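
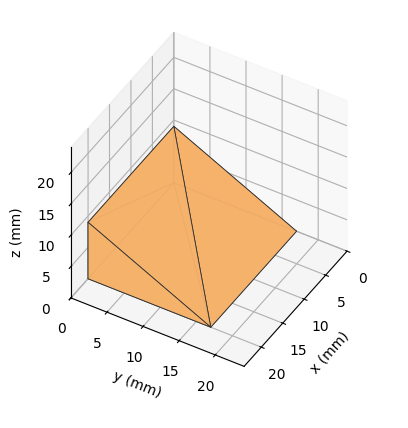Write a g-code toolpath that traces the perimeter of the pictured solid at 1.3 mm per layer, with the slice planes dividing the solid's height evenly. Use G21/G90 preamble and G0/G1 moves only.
Reading the render: the shape is a wedge (ramp): 20 × 17 mm base, rising to 9 mm along the y=0 edge and sloping linearly to z=0 at y=17 (dimensions read to the nearest mm from the axis ticks). For the g-code, the solid's height is divided into equal slices at the stated Δz and each level perimeter traced with G1 moves after a G0 lift.

; perimeter-only toolpath
G21 ; units = mm
G90 ; absolute positioning
G28 ; home
; layer 1
G0 Z1.3
G0 X0.0 Y0.0
G1 X20.0 Y0.0
G1 X20.0 Y14.6
G1 X0.0 Y14.6
G1 X0.0 Y0.0
; layer 2
G0 Z2.6
G0 X0.0 Y0.0
G1 X20.0 Y0.0
G1 X20.0 Y12.1
G1 X0.0 Y12.1
G1 X0.0 Y0.0
; layer 3
G0 Z3.9
G0 X0.0 Y0.0
G1 X20.0 Y0.0
G1 X20.0 Y9.7
G1 X0.0 Y9.7
G1 X0.0 Y0.0
; layer 4
G0 Z5.1
G0 X0.0 Y0.0
G1 X20.0 Y0.0
G1 X20.0 Y7.3
G1 X0.0 Y7.3
G1 X0.0 Y0.0
; layer 5
G0 Z6.4
G0 X0.0 Y0.0
G1 X20.0 Y0.0
G1 X20.0 Y4.9
G1 X0.0 Y4.9
G1 X0.0 Y0.0
; layer 6
G0 Z7.7
G0 X0.0 Y0.0
G1 X20.0 Y0.0
G1 X20.0 Y2.4
G1 X0.0 Y2.4
G1 X0.0 Y0.0
M2 ; end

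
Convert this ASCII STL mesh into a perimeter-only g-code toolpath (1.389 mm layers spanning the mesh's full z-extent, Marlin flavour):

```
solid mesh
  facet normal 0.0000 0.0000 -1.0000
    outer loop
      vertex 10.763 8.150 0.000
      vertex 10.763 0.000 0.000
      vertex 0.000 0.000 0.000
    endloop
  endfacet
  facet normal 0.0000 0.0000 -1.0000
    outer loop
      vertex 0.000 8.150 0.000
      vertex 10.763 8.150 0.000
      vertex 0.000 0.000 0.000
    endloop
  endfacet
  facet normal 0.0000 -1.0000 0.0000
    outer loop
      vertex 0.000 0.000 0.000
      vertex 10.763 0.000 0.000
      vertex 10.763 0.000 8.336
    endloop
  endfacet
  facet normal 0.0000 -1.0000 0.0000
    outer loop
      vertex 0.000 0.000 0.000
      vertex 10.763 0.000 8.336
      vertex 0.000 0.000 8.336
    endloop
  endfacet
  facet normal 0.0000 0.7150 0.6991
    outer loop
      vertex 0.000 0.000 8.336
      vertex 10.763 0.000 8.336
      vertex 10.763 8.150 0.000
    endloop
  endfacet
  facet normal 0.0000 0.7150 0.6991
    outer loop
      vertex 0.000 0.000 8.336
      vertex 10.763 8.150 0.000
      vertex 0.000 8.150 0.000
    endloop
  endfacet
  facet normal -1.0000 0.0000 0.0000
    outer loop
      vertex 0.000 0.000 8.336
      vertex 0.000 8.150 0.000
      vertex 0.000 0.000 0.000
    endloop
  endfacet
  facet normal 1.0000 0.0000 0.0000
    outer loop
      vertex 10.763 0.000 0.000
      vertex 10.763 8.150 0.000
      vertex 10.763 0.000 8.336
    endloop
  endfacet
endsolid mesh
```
; perimeter-only toolpath
G21 ; units = mm
G90 ; absolute positioning
G28 ; home
; layer 1
G0 Z1.389
G0 X0.000 Y0.000
G1 X10.763 Y0.000
G1 X10.763 Y6.792
G1 X0.000 Y6.792
G1 X0.000 Y0.000
; layer 2
G0 Z2.779
G0 X0.000 Y0.000
G1 X10.763 Y0.000
G1 X10.763 Y5.433
G1 X0.000 Y5.433
G1 X0.000 Y0.000
; layer 3
G0 Z4.168
G0 X0.000 Y0.000
G1 X10.763 Y0.000
G1 X10.763 Y4.075
G1 X0.000 Y4.075
G1 X0.000 Y0.000
; layer 4
G0 Z5.557
G0 X0.000 Y0.000
G1 X10.763 Y0.000
G1 X10.763 Y2.717
G1 X0.000 Y2.717
G1 X0.000 Y0.000
; layer 5
G0 Z6.947
G0 X0.000 Y0.000
G1 X10.763 Y0.000
G1 X10.763 Y1.358
G1 X0.000 Y1.358
G1 X0.000 Y0.000
M2 ; end

The solid is a wedge (ramp): 10.8 × 8.15 mm base, rising to 8.34 mm along the y=0 edge and sloping linearly to z=0 at y=8.15. Slicing at Δz = 1.389 mm — 6 equal slices spanning the solid's height, so layer i sits at z = i·h/6 — gives 5 non-empty perimeters. Each is a 4-segment closed polygon; G0 lifts to the layer z and rapids to the start vertex, then G1 traces the edges. The cross-section shrinks linearly with z (the slice at the apex is degenerate and omitted).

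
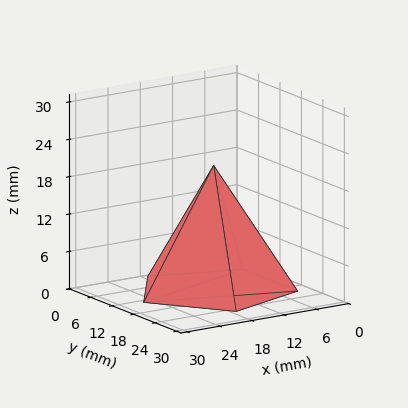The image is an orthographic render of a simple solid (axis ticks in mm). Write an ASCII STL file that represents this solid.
Reading the render: the shape is a regular 5-sided pyramid, base circumscribed radius ≈ 13 mm, apex at z ≈ 20 mm (dimensions read to the nearest mm from the axis ticks). For the STL, each face is triangulated and given an outward normal.

solid part
  facet normal 0.0000 0.0000 -1.0000
    outer loop
      vertex 2.48 20.64 0.00
      vertex 17.02 25.36 0.00
      vertex 26.00 13.00 0.00
    endloop
  endfacet
  facet normal 0.0000 0.0000 -1.0000
    outer loop
      vertex 2.48 5.36 0.00
      vertex 2.48 20.64 0.00
      vertex 26.00 13.00 0.00
    endloop
  endfacet
  facet normal 0.0000 0.0000 -1.0000
    outer loop
      vertex 17.02 0.64 0.00
      vertex 2.48 5.36 0.00
      vertex 26.00 13.00 0.00
    endloop
  endfacet
  facet normal 0.7160 0.5202 0.4654
    outer loop
      vertex 26.00 13.00 0.00
      vertex 17.02 25.36 0.00
      vertex 13.00 13.00 20.00
    endloop
  endfacet
  facet normal -0.2733 0.8419 0.4653
    outer loop
      vertex 17.02 25.36 0.00
      vertex 2.48 20.64 0.00
      vertex 13.00 13.00 20.00
    endloop
  endfacet
  facet normal -0.8850 0.0000 0.4655
    outer loop
      vertex 2.48 20.64 0.00
      vertex 2.48 5.36 0.00
      vertex 13.00 13.00 20.00
    endloop
  endfacet
  facet normal -0.2733 -0.8419 0.4653
    outer loop
      vertex 2.48 5.36 0.00
      vertex 17.02 0.64 0.00
      vertex 13.00 13.00 20.00
    endloop
  endfacet
  facet normal 0.7160 -0.5202 0.4654
    outer loop
      vertex 17.02 0.64 0.00
      vertex 26.00 13.00 0.00
      vertex 13.00 13.00 20.00
    endloop
  endfacet
endsolid part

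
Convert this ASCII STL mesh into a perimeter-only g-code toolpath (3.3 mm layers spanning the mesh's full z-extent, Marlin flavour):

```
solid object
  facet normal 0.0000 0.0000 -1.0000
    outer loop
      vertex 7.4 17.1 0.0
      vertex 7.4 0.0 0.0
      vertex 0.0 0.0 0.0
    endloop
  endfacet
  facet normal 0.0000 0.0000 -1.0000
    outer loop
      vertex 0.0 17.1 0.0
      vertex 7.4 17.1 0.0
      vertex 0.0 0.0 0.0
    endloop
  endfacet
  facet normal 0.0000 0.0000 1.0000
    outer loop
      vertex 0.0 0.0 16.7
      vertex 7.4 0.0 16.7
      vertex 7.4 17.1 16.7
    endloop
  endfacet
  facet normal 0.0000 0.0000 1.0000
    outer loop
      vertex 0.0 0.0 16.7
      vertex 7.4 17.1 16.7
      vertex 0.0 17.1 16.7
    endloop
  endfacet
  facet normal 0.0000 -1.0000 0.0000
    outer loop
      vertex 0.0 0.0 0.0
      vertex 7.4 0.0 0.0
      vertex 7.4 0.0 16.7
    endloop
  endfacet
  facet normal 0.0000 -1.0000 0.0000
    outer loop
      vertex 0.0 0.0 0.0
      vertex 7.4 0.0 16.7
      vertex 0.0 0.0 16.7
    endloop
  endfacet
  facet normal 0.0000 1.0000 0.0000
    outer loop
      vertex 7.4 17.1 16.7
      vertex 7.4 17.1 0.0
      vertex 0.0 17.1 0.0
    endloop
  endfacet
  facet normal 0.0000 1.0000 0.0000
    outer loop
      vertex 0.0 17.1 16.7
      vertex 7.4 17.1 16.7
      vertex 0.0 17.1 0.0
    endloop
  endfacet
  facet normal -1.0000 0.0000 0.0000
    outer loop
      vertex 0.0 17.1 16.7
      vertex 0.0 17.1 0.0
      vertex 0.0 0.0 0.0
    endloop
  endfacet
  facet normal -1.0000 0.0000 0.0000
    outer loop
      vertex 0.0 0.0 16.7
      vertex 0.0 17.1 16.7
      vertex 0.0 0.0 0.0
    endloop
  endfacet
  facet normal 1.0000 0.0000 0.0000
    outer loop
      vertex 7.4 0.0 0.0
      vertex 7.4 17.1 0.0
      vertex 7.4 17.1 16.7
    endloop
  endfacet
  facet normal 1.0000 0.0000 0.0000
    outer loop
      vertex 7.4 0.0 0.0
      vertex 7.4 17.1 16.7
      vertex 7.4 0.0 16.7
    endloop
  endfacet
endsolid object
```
; perimeter-only toolpath
G21 ; units = mm
G90 ; absolute positioning
G28 ; home
; layer 1
G0 Z3.3
G0 X0.0 Y0.0
G1 X7.4 Y0.0
G1 X7.4 Y17.1
G1 X0.0 Y17.1
G1 X0.0 Y0.0
; layer 2
G0 Z6.7
G0 X0.0 Y0.0
G1 X7.4 Y0.0
G1 X7.4 Y17.1
G1 X0.0 Y17.1
G1 X0.0 Y0.0
; layer 3
G0 Z10.0
G0 X0.0 Y0.0
G1 X7.4 Y0.0
G1 X7.4 Y17.1
G1 X0.0 Y17.1
G1 X0.0 Y0.0
; layer 4
G0 Z13.4
G0 X0.0 Y0.0
G1 X7.4 Y0.0
G1 X7.4 Y17.1
G1 X0.0 Y17.1
G1 X0.0 Y0.0
; layer 5
G0 Z16.7
G0 X0.0 Y0.0
G1 X7.4 Y0.0
G1 X7.4 Y17.1
G1 X0.0 Y17.1
G1 X0.0 Y0.0
M2 ; end

The solid is a rectangular box, roughly 7.4 × 17.1 mm footprint and 16.7 mm tall. Slicing at Δz = 3.3 mm — 5 equal slices spanning the solid's height, so layer i sits at z = i·h/5 — gives 5 non-empty perimeters. Each is a 4-segment closed polygon; G0 lifts to the layer z and rapids to the start vertex, then G1 traces the edges.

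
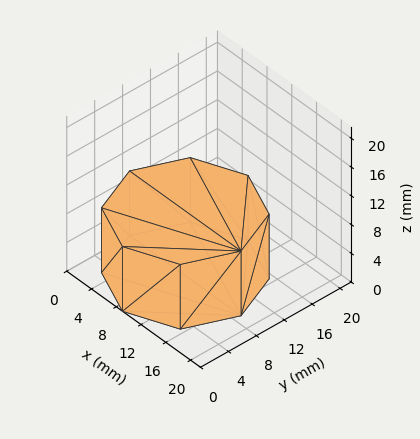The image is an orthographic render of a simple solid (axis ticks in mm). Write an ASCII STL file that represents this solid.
Reading the render: the shape is a regular 8-sided prism (a cylinder approximated with 8 flat sides), circumscribed radius ≈ 9 mm, height ≈ 9 mm (dimensions read to the nearest mm from the axis ticks). For the STL, each face is triangulated and given an outward normal.

solid part
  facet normal 0.0000 0.0000 -1.0000
    outer loop
      vertex 9.000 18.000 0.000
      vertex 15.364 15.364 0.000
      vertex 18.000 9.000 0.000
    endloop
  endfacet
  facet normal 0.0000 0.0000 -1.0000
    outer loop
      vertex 2.636 15.364 0.000
      vertex 9.000 18.000 0.000
      vertex 18.000 9.000 0.000
    endloop
  endfacet
  facet normal 0.0000 0.0000 -1.0000
    outer loop
      vertex 0.000 9.000 0.000
      vertex 2.636 15.364 0.000
      vertex 18.000 9.000 0.000
    endloop
  endfacet
  facet normal 0.0000 0.0000 -1.0000
    outer loop
      vertex 2.636 2.636 0.000
      vertex 0.000 9.000 0.000
      vertex 18.000 9.000 0.000
    endloop
  endfacet
  facet normal 0.0000 0.0000 -1.0000
    outer loop
      vertex 9.000 0.000 0.000
      vertex 2.636 2.636 0.000
      vertex 18.000 9.000 0.000
    endloop
  endfacet
  facet normal 0.0000 0.0000 -1.0000
    outer loop
      vertex 15.364 2.636 0.000
      vertex 9.000 0.000 0.000
      vertex 18.000 9.000 0.000
    endloop
  endfacet
  facet normal 0.0000 0.0000 1.0000
    outer loop
      vertex 18.000 9.000 9.000
      vertex 15.364 15.364 9.000
      vertex 9.000 18.000 9.000
    endloop
  endfacet
  facet normal 0.0000 0.0000 1.0000
    outer loop
      vertex 18.000 9.000 9.000
      vertex 9.000 18.000 9.000
      vertex 2.636 15.364 9.000
    endloop
  endfacet
  facet normal 0.0000 0.0000 1.0000
    outer loop
      vertex 18.000 9.000 9.000
      vertex 2.636 15.364 9.000
      vertex 0.000 9.000 9.000
    endloop
  endfacet
  facet normal 0.0000 0.0000 1.0000
    outer loop
      vertex 18.000 9.000 9.000
      vertex 0.000 9.000 9.000
      vertex 2.636 2.636 9.000
    endloop
  endfacet
  facet normal 0.0000 0.0000 1.0000
    outer loop
      vertex 18.000 9.000 9.000
      vertex 2.636 2.636 9.000
      vertex 9.000 0.000 9.000
    endloop
  endfacet
  facet normal 0.0000 0.0000 1.0000
    outer loop
      vertex 18.000 9.000 9.000
      vertex 9.000 0.000 9.000
      vertex 15.364 2.636 9.000
    endloop
  endfacet
  facet normal 0.9239 0.3827 0.0000
    outer loop
      vertex 18.000 9.000 0.000
      vertex 15.364 15.364 0.000
      vertex 15.364 15.364 9.000
    endloop
  endfacet
  facet normal 0.9239 0.3827 0.0000
    outer loop
      vertex 18.000 9.000 0.000
      vertex 15.364 15.364 9.000
      vertex 18.000 9.000 9.000
    endloop
  endfacet
  facet normal 0.3827 0.9239 0.0000
    outer loop
      vertex 15.364 15.364 0.000
      vertex 9.000 18.000 0.000
      vertex 9.000 18.000 9.000
    endloop
  endfacet
  facet normal 0.3827 0.9239 0.0000
    outer loop
      vertex 15.364 15.364 0.000
      vertex 9.000 18.000 9.000
      vertex 15.364 15.364 9.000
    endloop
  endfacet
  facet normal -0.3827 0.9239 0.0000
    outer loop
      vertex 9.000 18.000 0.000
      vertex 2.636 15.364 0.000
      vertex 2.636 15.364 9.000
    endloop
  endfacet
  facet normal -0.3827 0.9239 0.0000
    outer loop
      vertex 9.000 18.000 0.000
      vertex 2.636 15.364 9.000
      vertex 9.000 18.000 9.000
    endloop
  endfacet
  facet normal -0.9239 0.3827 0.0000
    outer loop
      vertex 2.636 15.364 0.000
      vertex 0.000 9.000 0.000
      vertex 0.000 9.000 9.000
    endloop
  endfacet
  facet normal -0.9239 0.3827 0.0000
    outer loop
      vertex 2.636 15.364 0.000
      vertex 0.000 9.000 9.000
      vertex 2.636 15.364 9.000
    endloop
  endfacet
  facet normal -0.9239 -0.3827 0.0000
    outer loop
      vertex 0.000 9.000 0.000
      vertex 2.636 2.636 0.000
      vertex 2.636 2.636 9.000
    endloop
  endfacet
  facet normal -0.9239 -0.3827 0.0000
    outer loop
      vertex 0.000 9.000 0.000
      vertex 2.636 2.636 9.000
      vertex 0.000 9.000 9.000
    endloop
  endfacet
  facet normal -0.3827 -0.9239 0.0000
    outer loop
      vertex 2.636 2.636 0.000
      vertex 9.000 0.000 0.000
      vertex 9.000 0.000 9.000
    endloop
  endfacet
  facet normal -0.3827 -0.9239 0.0000
    outer loop
      vertex 2.636 2.636 0.000
      vertex 9.000 0.000 9.000
      vertex 2.636 2.636 9.000
    endloop
  endfacet
  facet normal 0.3827 -0.9239 0.0000
    outer loop
      vertex 9.000 0.000 0.000
      vertex 15.364 2.636 0.000
      vertex 15.364 2.636 9.000
    endloop
  endfacet
  facet normal 0.3827 -0.9239 0.0000
    outer loop
      vertex 9.000 0.000 0.000
      vertex 15.364 2.636 9.000
      vertex 9.000 0.000 9.000
    endloop
  endfacet
  facet normal 0.9239 -0.3827 0.0000
    outer loop
      vertex 15.364 2.636 0.000
      vertex 18.000 9.000 0.000
      vertex 18.000 9.000 9.000
    endloop
  endfacet
  facet normal 0.9239 -0.3827 0.0000
    outer loop
      vertex 15.364 2.636 0.000
      vertex 18.000 9.000 9.000
      vertex 15.364 2.636 9.000
    endloop
  endfacet
endsolid part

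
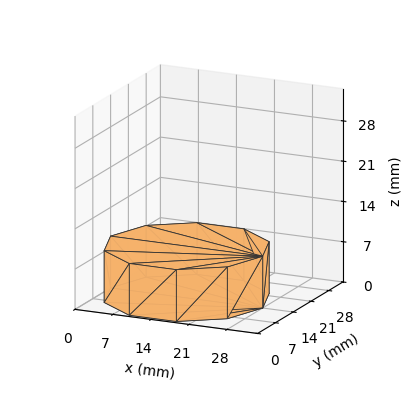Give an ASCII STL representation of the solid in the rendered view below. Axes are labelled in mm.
Reading the render: the shape is a regular 10-sided prism (a cylinder approximated with 10 flat sides), circumscribed radius ≈ 14 mm, height ≈ 9 mm (dimensions read to the nearest mm from the axis ticks). For the STL, each face is triangulated and given an outward normal.

solid part
  facet normal 0.0000 0.0000 -1.0000
    outer loop
      vertex 18.33 27.31 0.00
      vertex 25.33 22.23 0.00
      vertex 28.00 14.00 0.00
    endloop
  endfacet
  facet normal 0.0000 0.0000 -1.0000
    outer loop
      vertex 9.67 27.31 0.00
      vertex 18.33 27.31 0.00
      vertex 28.00 14.00 0.00
    endloop
  endfacet
  facet normal 0.0000 0.0000 -1.0000
    outer loop
      vertex 2.67 22.23 0.00
      vertex 9.67 27.31 0.00
      vertex 28.00 14.00 0.00
    endloop
  endfacet
  facet normal 0.0000 0.0000 -1.0000
    outer loop
      vertex 0.00 14.00 0.00
      vertex 2.67 22.23 0.00
      vertex 28.00 14.00 0.00
    endloop
  endfacet
  facet normal 0.0000 0.0000 -1.0000
    outer loop
      vertex 2.67 5.77 0.00
      vertex 0.00 14.00 0.00
      vertex 28.00 14.00 0.00
    endloop
  endfacet
  facet normal 0.0000 0.0000 -1.0000
    outer loop
      vertex 9.67 0.69 0.00
      vertex 2.67 5.77 0.00
      vertex 28.00 14.00 0.00
    endloop
  endfacet
  facet normal 0.0000 0.0000 -1.0000
    outer loop
      vertex 18.33 0.69 0.00
      vertex 9.67 0.69 0.00
      vertex 28.00 14.00 0.00
    endloop
  endfacet
  facet normal 0.0000 0.0000 -1.0000
    outer loop
      vertex 25.33 5.77 0.00
      vertex 18.33 0.69 0.00
      vertex 28.00 14.00 0.00
    endloop
  endfacet
  facet normal 0.0000 0.0000 1.0000
    outer loop
      vertex 28.00 14.00 9.00
      vertex 25.33 22.23 9.00
      vertex 18.33 27.31 9.00
    endloop
  endfacet
  facet normal 0.0000 0.0000 1.0000
    outer loop
      vertex 28.00 14.00 9.00
      vertex 18.33 27.31 9.00
      vertex 9.67 27.31 9.00
    endloop
  endfacet
  facet normal 0.0000 0.0000 1.0000
    outer loop
      vertex 28.00 14.00 9.00
      vertex 9.67 27.31 9.00
      vertex 2.67 22.23 9.00
    endloop
  endfacet
  facet normal 0.0000 0.0000 1.0000
    outer loop
      vertex 28.00 14.00 9.00
      vertex 2.67 22.23 9.00
      vertex 0.00 14.00 9.00
    endloop
  endfacet
  facet normal 0.0000 0.0000 1.0000
    outer loop
      vertex 28.00 14.00 9.00
      vertex 0.00 14.00 9.00
      vertex 2.67 5.77 9.00
    endloop
  endfacet
  facet normal 0.0000 0.0000 1.0000
    outer loop
      vertex 28.00 14.00 9.00
      vertex 2.67 5.77 9.00
      vertex 9.67 0.69 9.00
    endloop
  endfacet
  facet normal 0.0000 0.0000 1.0000
    outer loop
      vertex 28.00 14.00 9.00
      vertex 9.67 0.69 9.00
      vertex 18.33 0.69 9.00
    endloop
  endfacet
  facet normal 0.0000 0.0000 1.0000
    outer loop
      vertex 28.00 14.00 9.00
      vertex 18.33 0.69 9.00
      vertex 25.33 5.77 9.00
    endloop
  endfacet
  facet normal 0.9512 0.3086 0.0000
    outer loop
      vertex 28.00 14.00 0.00
      vertex 25.33 22.23 0.00
      vertex 25.33 22.23 9.00
    endloop
  endfacet
  facet normal 0.9512 0.3086 0.0000
    outer loop
      vertex 28.00 14.00 0.00
      vertex 25.33 22.23 9.00
      vertex 28.00 14.00 9.00
    endloop
  endfacet
  facet normal 0.5873 0.8093 0.0000
    outer loop
      vertex 25.33 22.23 0.00
      vertex 18.33 27.31 0.00
      vertex 18.33 27.31 9.00
    endloop
  endfacet
  facet normal 0.5873 0.8093 0.0000
    outer loop
      vertex 25.33 22.23 0.00
      vertex 18.33 27.31 9.00
      vertex 25.33 22.23 9.00
    endloop
  endfacet
  facet normal 0.0000 1.0000 0.0000
    outer loop
      vertex 18.33 27.31 0.00
      vertex 9.67 27.31 0.00
      vertex 9.67 27.31 9.00
    endloop
  endfacet
  facet normal 0.0000 1.0000 0.0000
    outer loop
      vertex 18.33 27.31 0.00
      vertex 9.67 27.31 9.00
      vertex 18.33 27.31 9.00
    endloop
  endfacet
  facet normal -0.5873 0.8093 0.0000
    outer loop
      vertex 9.67 27.31 0.00
      vertex 2.67 22.23 0.00
      vertex 2.67 22.23 9.00
    endloop
  endfacet
  facet normal -0.5873 0.8093 0.0000
    outer loop
      vertex 9.67 27.31 0.00
      vertex 2.67 22.23 9.00
      vertex 9.67 27.31 9.00
    endloop
  endfacet
  facet normal -0.9512 0.3086 0.0000
    outer loop
      vertex 2.67 22.23 0.00
      vertex 0.00 14.00 0.00
      vertex 0.00 14.00 9.00
    endloop
  endfacet
  facet normal -0.9512 0.3086 0.0000
    outer loop
      vertex 2.67 22.23 0.00
      vertex 0.00 14.00 9.00
      vertex 2.67 22.23 9.00
    endloop
  endfacet
  facet normal -0.9512 -0.3086 0.0000
    outer loop
      vertex 0.00 14.00 0.00
      vertex 2.67 5.77 0.00
      vertex 2.67 5.77 9.00
    endloop
  endfacet
  facet normal -0.9512 -0.3086 0.0000
    outer loop
      vertex 0.00 14.00 0.00
      vertex 2.67 5.77 9.00
      vertex 0.00 14.00 9.00
    endloop
  endfacet
  facet normal -0.5873 -0.8093 0.0000
    outer loop
      vertex 2.67 5.77 0.00
      vertex 9.67 0.69 0.00
      vertex 9.67 0.69 9.00
    endloop
  endfacet
  facet normal -0.5873 -0.8093 0.0000
    outer loop
      vertex 2.67 5.77 0.00
      vertex 9.67 0.69 9.00
      vertex 2.67 5.77 9.00
    endloop
  endfacet
  facet normal 0.0000 -1.0000 0.0000
    outer loop
      vertex 9.67 0.69 0.00
      vertex 18.33 0.69 0.00
      vertex 18.33 0.69 9.00
    endloop
  endfacet
  facet normal 0.0000 -1.0000 0.0000
    outer loop
      vertex 9.67 0.69 0.00
      vertex 18.33 0.69 9.00
      vertex 9.67 0.69 9.00
    endloop
  endfacet
  facet normal 0.5873 -0.8093 0.0000
    outer loop
      vertex 18.33 0.69 0.00
      vertex 25.33 5.77 0.00
      vertex 25.33 5.77 9.00
    endloop
  endfacet
  facet normal 0.5873 -0.8093 0.0000
    outer loop
      vertex 18.33 0.69 0.00
      vertex 25.33 5.77 9.00
      vertex 18.33 0.69 9.00
    endloop
  endfacet
  facet normal 0.9512 -0.3086 0.0000
    outer loop
      vertex 25.33 5.77 0.00
      vertex 28.00 14.00 0.00
      vertex 28.00 14.00 9.00
    endloop
  endfacet
  facet normal 0.9512 -0.3086 0.0000
    outer loop
      vertex 25.33 5.77 0.00
      vertex 28.00 14.00 9.00
      vertex 25.33 5.77 9.00
    endloop
  endfacet
endsolid part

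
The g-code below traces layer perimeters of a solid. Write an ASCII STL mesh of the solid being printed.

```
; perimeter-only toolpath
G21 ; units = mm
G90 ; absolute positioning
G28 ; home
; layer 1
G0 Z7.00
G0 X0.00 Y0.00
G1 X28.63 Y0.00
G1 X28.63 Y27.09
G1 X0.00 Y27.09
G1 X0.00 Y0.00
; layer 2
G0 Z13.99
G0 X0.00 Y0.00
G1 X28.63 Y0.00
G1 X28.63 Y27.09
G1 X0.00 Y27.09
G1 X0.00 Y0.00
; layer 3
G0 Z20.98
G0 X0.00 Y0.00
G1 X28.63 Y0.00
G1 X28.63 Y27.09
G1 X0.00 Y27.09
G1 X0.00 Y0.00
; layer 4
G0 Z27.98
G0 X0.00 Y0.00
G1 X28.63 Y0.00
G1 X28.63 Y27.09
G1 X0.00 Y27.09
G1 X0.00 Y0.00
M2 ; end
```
solid part
  facet normal 0.0000 0.0000 -1.0000
    outer loop
      vertex 28.63 27.09 0.00
      vertex 28.63 0.00 0.00
      vertex 0.00 0.00 0.00
    endloop
  endfacet
  facet normal 0.0000 0.0000 -1.0000
    outer loop
      vertex 0.00 27.09 0.00
      vertex 28.63 27.09 0.00
      vertex 0.00 0.00 0.00
    endloop
  endfacet
  facet normal 0.0000 0.0000 1.0000
    outer loop
      vertex 0.00 0.00 27.98
      vertex 28.63 0.00 27.98
      vertex 28.63 27.09 27.98
    endloop
  endfacet
  facet normal 0.0000 0.0000 1.0000
    outer loop
      vertex 0.00 0.00 27.98
      vertex 28.63 27.09 27.98
      vertex 0.00 27.09 27.98
    endloop
  endfacet
  facet normal 0.0000 -1.0000 0.0000
    outer loop
      vertex 0.00 0.00 0.00
      vertex 28.63 0.00 0.00
      vertex 28.63 0.00 27.98
    endloop
  endfacet
  facet normal 0.0000 -1.0000 0.0000
    outer loop
      vertex 0.00 0.00 0.00
      vertex 28.63 0.00 27.98
      vertex 0.00 0.00 27.98
    endloop
  endfacet
  facet normal 0.0000 1.0000 0.0000
    outer loop
      vertex 28.63 27.09 27.98
      vertex 28.63 27.09 0.00
      vertex 0.00 27.09 0.00
    endloop
  endfacet
  facet normal 0.0000 1.0000 0.0000
    outer loop
      vertex 0.00 27.09 27.98
      vertex 28.63 27.09 27.98
      vertex 0.00 27.09 0.00
    endloop
  endfacet
  facet normal -1.0000 0.0000 0.0000
    outer loop
      vertex 0.00 27.09 27.98
      vertex 0.00 27.09 0.00
      vertex 0.00 0.00 0.00
    endloop
  endfacet
  facet normal -1.0000 0.0000 0.0000
    outer loop
      vertex 0.00 0.00 27.98
      vertex 0.00 27.09 27.98
      vertex 0.00 0.00 0.00
    endloop
  endfacet
  facet normal 1.0000 0.0000 0.0000
    outer loop
      vertex 28.63 0.00 0.00
      vertex 28.63 27.09 0.00
      vertex 28.63 27.09 27.98
    endloop
  endfacet
  facet normal 1.0000 0.0000 0.0000
    outer loop
      vertex 28.63 0.00 0.00
      vertex 28.63 27.09 27.98
      vertex 28.63 0.00 27.98
    endloop
  endfacet
endsolid part

The G0 Z moves step by Δz≈7.00 mm. Every layer's G1 loop is the same polygon, so the solid is a straight extrusion of it from z=0 to z≈28. Closing with flat bottom and top caps and triangulating gives 12 facets — a rectangular box, roughly 28.6 × 27.1 mm footprint and 28 mm tall.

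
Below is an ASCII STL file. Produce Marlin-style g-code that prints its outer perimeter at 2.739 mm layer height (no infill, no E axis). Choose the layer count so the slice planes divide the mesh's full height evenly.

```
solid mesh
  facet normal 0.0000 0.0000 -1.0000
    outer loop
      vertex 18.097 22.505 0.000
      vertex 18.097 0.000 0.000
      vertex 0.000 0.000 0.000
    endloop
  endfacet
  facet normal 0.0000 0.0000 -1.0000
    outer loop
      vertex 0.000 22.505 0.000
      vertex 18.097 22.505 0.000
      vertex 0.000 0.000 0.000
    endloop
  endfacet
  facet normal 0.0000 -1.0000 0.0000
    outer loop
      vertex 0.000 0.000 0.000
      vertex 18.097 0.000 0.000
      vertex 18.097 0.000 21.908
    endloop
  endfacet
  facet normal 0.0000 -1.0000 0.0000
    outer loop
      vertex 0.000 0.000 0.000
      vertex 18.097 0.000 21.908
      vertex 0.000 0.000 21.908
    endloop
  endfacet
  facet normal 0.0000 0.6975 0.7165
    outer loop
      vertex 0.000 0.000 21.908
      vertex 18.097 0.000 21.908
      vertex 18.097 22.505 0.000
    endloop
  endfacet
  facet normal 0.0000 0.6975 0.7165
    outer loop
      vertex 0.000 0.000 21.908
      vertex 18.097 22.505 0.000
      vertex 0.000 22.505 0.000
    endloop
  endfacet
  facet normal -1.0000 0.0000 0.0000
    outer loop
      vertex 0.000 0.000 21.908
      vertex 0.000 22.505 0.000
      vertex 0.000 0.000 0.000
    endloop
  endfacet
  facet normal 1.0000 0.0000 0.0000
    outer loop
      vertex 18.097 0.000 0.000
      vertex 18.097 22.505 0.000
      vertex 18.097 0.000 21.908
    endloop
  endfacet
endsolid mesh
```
; perimeter-only toolpath
G21 ; units = mm
G90 ; absolute positioning
G28 ; home
; layer 1
G0 Z2.739
G0 X0.000 Y0.000
G1 X18.097 Y0.000
G1 X18.097 Y19.692
G1 X0.000 Y19.692
G1 X0.000 Y0.000
; layer 2
G0 Z5.477
G0 X0.000 Y0.000
G1 X18.097 Y0.000
G1 X18.097 Y16.879
G1 X0.000 Y16.879
G1 X0.000 Y0.000
; layer 3
G0 Z8.216
G0 X0.000 Y0.000
G1 X18.097 Y0.000
G1 X18.097 Y14.066
G1 X0.000 Y14.066
G1 X0.000 Y0.000
; layer 4
G0 Z10.954
G0 X0.000 Y0.000
G1 X18.097 Y0.000
G1 X18.097 Y11.252
G1 X0.000 Y11.252
G1 X0.000 Y0.000
; layer 5
G0 Z13.693
G0 X0.000 Y0.000
G1 X18.097 Y0.000
G1 X18.097 Y8.439
G1 X0.000 Y8.439
G1 X0.000 Y0.000
; layer 6
G0 Z16.431
G0 X0.000 Y0.000
G1 X18.097 Y0.000
G1 X18.097 Y5.626
G1 X0.000 Y5.626
G1 X0.000 Y0.000
; layer 7
G0 Z19.169
G0 X0.000 Y0.000
G1 X18.097 Y0.000
G1 X18.097 Y2.813
G1 X0.000 Y2.813
G1 X0.000 Y0.000
M2 ; end

The solid is a wedge (ramp): 18.1 × 22.5 mm base, rising to 21.9 mm along the y=0 edge and sloping linearly to z=0 at y=22.5. Slicing at Δz = 2.739 mm — 8 equal slices spanning the solid's height, so layer i sits at z = i·h/8 — gives 7 non-empty perimeters. Each is a 4-segment closed polygon; G0 lifts to the layer z and rapids to the start vertex, then G1 traces the edges. The cross-section shrinks linearly with z (the slice at the apex is degenerate and omitted).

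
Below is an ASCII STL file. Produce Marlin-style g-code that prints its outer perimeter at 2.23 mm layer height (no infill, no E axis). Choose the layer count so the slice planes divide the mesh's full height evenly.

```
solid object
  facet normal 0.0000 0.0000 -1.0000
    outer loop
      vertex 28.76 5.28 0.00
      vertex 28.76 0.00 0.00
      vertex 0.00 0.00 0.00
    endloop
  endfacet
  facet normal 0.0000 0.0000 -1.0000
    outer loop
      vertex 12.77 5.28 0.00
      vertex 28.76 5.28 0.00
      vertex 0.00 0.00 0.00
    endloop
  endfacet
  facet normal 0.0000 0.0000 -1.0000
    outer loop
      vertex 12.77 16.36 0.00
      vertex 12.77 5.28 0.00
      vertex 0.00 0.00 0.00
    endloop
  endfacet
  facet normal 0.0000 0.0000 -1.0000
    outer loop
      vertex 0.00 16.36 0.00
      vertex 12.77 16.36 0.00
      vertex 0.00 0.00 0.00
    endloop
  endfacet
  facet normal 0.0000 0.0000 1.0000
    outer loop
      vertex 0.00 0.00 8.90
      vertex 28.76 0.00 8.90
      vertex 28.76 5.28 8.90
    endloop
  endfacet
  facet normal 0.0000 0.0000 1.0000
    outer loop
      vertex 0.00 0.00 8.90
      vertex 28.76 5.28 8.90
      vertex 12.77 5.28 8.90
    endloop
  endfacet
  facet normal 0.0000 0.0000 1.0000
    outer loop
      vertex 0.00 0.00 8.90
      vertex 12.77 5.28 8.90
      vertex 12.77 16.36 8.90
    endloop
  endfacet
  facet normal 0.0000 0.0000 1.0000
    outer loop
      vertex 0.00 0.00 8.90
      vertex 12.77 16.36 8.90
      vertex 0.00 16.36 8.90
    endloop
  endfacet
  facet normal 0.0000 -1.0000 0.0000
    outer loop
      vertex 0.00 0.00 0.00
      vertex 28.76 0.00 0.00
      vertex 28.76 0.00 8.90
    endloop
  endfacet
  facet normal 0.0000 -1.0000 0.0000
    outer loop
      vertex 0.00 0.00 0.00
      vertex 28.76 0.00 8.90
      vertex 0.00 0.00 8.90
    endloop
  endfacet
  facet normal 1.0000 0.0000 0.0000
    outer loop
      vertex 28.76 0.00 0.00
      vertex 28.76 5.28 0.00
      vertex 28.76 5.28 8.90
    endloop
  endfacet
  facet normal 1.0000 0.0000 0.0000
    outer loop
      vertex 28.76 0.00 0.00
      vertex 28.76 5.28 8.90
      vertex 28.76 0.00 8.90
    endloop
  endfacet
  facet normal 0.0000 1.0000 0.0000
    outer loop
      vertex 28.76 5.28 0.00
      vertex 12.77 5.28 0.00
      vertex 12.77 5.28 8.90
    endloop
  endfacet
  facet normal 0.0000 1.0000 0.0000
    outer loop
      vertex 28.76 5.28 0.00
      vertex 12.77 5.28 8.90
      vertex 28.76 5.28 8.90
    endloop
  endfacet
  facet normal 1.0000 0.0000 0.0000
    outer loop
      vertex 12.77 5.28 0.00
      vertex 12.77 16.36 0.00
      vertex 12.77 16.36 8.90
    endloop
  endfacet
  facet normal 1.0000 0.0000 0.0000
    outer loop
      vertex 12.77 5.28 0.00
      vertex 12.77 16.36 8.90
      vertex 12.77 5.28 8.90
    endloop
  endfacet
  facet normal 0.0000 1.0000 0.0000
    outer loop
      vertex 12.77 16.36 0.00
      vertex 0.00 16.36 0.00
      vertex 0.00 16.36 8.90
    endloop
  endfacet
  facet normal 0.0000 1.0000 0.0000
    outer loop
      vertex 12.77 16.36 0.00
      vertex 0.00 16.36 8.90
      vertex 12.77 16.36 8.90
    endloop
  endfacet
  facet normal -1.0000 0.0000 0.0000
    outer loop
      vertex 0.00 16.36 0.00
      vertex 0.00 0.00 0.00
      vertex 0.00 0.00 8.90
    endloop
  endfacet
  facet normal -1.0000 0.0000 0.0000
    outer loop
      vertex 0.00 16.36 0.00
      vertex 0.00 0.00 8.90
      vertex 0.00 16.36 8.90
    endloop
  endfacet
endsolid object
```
; perimeter-only toolpath
G21 ; units = mm
G90 ; absolute positioning
G28 ; home
; layer 1
G0 Z2.23
G0 X0.00 Y0.00
G1 X28.76 Y0.00
G1 X28.76 Y5.28
G1 X12.77 Y5.28
G1 X12.77 Y16.36
G1 X0.00 Y16.36
G1 X0.00 Y0.00
; layer 2
G0 Z4.45
G0 X0.00 Y0.00
G1 X28.76 Y0.00
G1 X28.76 Y5.28
G1 X12.77 Y5.28
G1 X12.77 Y16.36
G1 X0.00 Y16.36
G1 X0.00 Y0.00
; layer 3
G0 Z6.68
G0 X0.00 Y0.00
G1 X28.76 Y0.00
G1 X28.76 Y5.28
G1 X12.77 Y5.28
G1 X12.77 Y16.36
G1 X0.00 Y16.36
G1 X0.00 Y0.00
; layer 4
G0 Z8.90
G0 X0.00 Y0.00
G1 X28.76 Y0.00
G1 X28.76 Y5.28
G1 X12.77 Y5.28
G1 X12.77 Y16.36
G1 X0.00 Y16.36
G1 X0.00 Y0.00
M2 ; end

The solid is an L-shaped prism: outer 28.8 × 16.4 mm, arm thicknesses ≈ 5.28 mm (horizontal) and 12.8 mm (vertical), extruded 8.9 mm in z. Slicing at Δz = 2.23 mm — 4 equal slices spanning the solid's height, so layer i sits at z = i·h/4 — gives 4 non-empty perimeters. Each is a 6-segment closed polygon; G0 lifts to the layer z and rapids to the start vertex, then G1 traces the edges.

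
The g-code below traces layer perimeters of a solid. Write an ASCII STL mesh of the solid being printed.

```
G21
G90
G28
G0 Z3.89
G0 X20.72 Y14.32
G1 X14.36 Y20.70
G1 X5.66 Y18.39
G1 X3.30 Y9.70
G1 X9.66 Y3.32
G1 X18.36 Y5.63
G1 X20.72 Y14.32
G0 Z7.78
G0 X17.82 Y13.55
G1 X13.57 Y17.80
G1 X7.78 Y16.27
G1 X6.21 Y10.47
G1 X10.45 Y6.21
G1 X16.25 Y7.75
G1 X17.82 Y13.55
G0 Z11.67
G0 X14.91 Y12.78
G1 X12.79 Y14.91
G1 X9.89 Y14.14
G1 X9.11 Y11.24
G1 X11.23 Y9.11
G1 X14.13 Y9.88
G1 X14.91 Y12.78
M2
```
solid part
  facet normal 0.0000 0.0000 -1.0000
    outer loop
      vertex 3.54 20.52 0.00
      vertex 15.14 23.60 0.00
      vertex 23.62 15.09 0.00
    endloop
  endfacet
  facet normal 0.0000 0.0000 -1.0000
    outer loop
      vertex 0.40 8.93 0.00
      vertex 3.54 20.52 0.00
      vertex 23.62 15.09 0.00
    endloop
  endfacet
  facet normal 0.0000 0.0000 -1.0000
    outer loop
      vertex 8.88 0.42 0.00
      vertex 0.40 8.93 0.00
      vertex 23.62 15.09 0.00
    endloop
  endfacet
  facet normal 0.0000 0.0000 -1.0000
    outer loop
      vertex 20.48 3.50 0.00
      vertex 8.88 0.42 0.00
      vertex 23.62 15.09 0.00
    endloop
  endfacet
  facet normal 0.5890 0.5869 0.5556
    outer loop
      vertex 23.62 15.09 0.00
      vertex 15.14 23.60 0.00
      vertex 12.01 12.01 15.56
    endloop
  endfacet
  facet normal -0.2134 0.8036 0.5556
    outer loop
      vertex 15.14 23.60 0.00
      vertex 3.54 20.52 0.00
      vertex 12.01 12.01 15.56
    endloop
  endfacet
  facet normal -0.8024 0.2174 0.5557
    outer loop
      vertex 3.54 20.52 0.00
      vertex 0.40 8.93 0.00
      vertex 12.01 12.01 15.56
    endloop
  endfacet
  facet normal -0.5890 -0.5869 0.5556
    outer loop
      vertex 0.40 8.93 0.00
      vertex 8.88 0.42 0.00
      vertex 12.01 12.01 15.56
    endloop
  endfacet
  facet normal 0.2134 -0.8036 0.5556
    outer loop
      vertex 8.88 0.42 0.00
      vertex 20.48 3.50 0.00
      vertex 12.01 12.01 15.56
    endloop
  endfacet
  facet normal 0.8024 -0.2174 0.5557
    outer loop
      vertex 20.48 3.50 0.00
      vertex 23.62 15.09 0.00
      vertex 12.01 12.01 15.56
    endloop
  endfacet
endsolid part

The G0 Z moves step by Δz≈3.89 mm. The G1 loops shrink linearly with z, so the solid tapers from its base footprint up to z≈15.6. Closing with a flat bottom cap and the tapered top and triangulating gives 10 facets — a regular 6-sided pyramid, base circumscribed radius ≈ 12 mm, apex at z ≈ 15.6 mm.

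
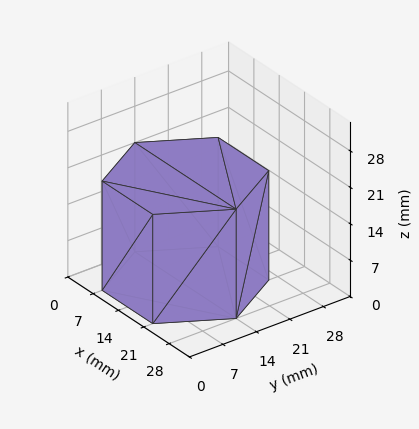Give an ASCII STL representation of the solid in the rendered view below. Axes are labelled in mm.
Reading the render: the shape is a regular 6-sided prism (a cylinder approximated with 6 flat sides), circumscribed radius ≈ 14 mm, height ≈ 21 mm (dimensions read to the nearest mm from the axis ticks). For the STL, each face is triangulated and given an outward normal.

solid part
  facet normal 0.0000 0.0000 -1.0000
    outer loop
      vertex 7.000 26.124 0.000
      vertex 21.000 26.124 0.000
      vertex 28.000 14.000 0.000
    endloop
  endfacet
  facet normal 0.0000 0.0000 -1.0000
    outer loop
      vertex 0.000 14.000 0.000
      vertex 7.000 26.124 0.000
      vertex 28.000 14.000 0.000
    endloop
  endfacet
  facet normal 0.0000 0.0000 -1.0000
    outer loop
      vertex 7.000 1.876 0.000
      vertex 0.000 14.000 0.000
      vertex 28.000 14.000 0.000
    endloop
  endfacet
  facet normal 0.0000 0.0000 -1.0000
    outer loop
      vertex 21.000 1.876 0.000
      vertex 7.000 1.876 0.000
      vertex 28.000 14.000 0.000
    endloop
  endfacet
  facet normal 0.0000 0.0000 1.0000
    outer loop
      vertex 28.000 14.000 21.000
      vertex 21.000 26.124 21.000
      vertex 7.000 26.124 21.000
    endloop
  endfacet
  facet normal 0.0000 0.0000 1.0000
    outer loop
      vertex 28.000 14.000 21.000
      vertex 7.000 26.124 21.000
      vertex 0.000 14.000 21.000
    endloop
  endfacet
  facet normal 0.0000 0.0000 1.0000
    outer loop
      vertex 28.000 14.000 21.000
      vertex 0.000 14.000 21.000
      vertex 7.000 1.876 21.000
    endloop
  endfacet
  facet normal 0.0000 0.0000 1.0000
    outer loop
      vertex 28.000 14.000 21.000
      vertex 7.000 1.876 21.000
      vertex 21.000 1.876 21.000
    endloop
  endfacet
  facet normal 0.8660 0.5000 0.0000
    outer loop
      vertex 28.000 14.000 0.000
      vertex 21.000 26.124 0.000
      vertex 21.000 26.124 21.000
    endloop
  endfacet
  facet normal 0.8660 0.5000 0.0000
    outer loop
      vertex 28.000 14.000 0.000
      vertex 21.000 26.124 21.000
      vertex 28.000 14.000 21.000
    endloop
  endfacet
  facet normal 0.0000 1.0000 0.0000
    outer loop
      vertex 21.000 26.124 0.000
      vertex 7.000 26.124 0.000
      vertex 7.000 26.124 21.000
    endloop
  endfacet
  facet normal 0.0000 1.0000 0.0000
    outer loop
      vertex 21.000 26.124 0.000
      vertex 7.000 26.124 21.000
      vertex 21.000 26.124 21.000
    endloop
  endfacet
  facet normal -0.8660 0.5000 0.0000
    outer loop
      vertex 7.000 26.124 0.000
      vertex 0.000 14.000 0.000
      vertex 0.000 14.000 21.000
    endloop
  endfacet
  facet normal -0.8660 0.5000 0.0000
    outer loop
      vertex 7.000 26.124 0.000
      vertex 0.000 14.000 21.000
      vertex 7.000 26.124 21.000
    endloop
  endfacet
  facet normal -0.8660 -0.5000 0.0000
    outer loop
      vertex 0.000 14.000 0.000
      vertex 7.000 1.876 0.000
      vertex 7.000 1.876 21.000
    endloop
  endfacet
  facet normal -0.8660 -0.5000 0.0000
    outer loop
      vertex 0.000 14.000 0.000
      vertex 7.000 1.876 21.000
      vertex 0.000 14.000 21.000
    endloop
  endfacet
  facet normal 0.0000 -1.0000 0.0000
    outer loop
      vertex 7.000 1.876 0.000
      vertex 21.000 1.876 0.000
      vertex 21.000 1.876 21.000
    endloop
  endfacet
  facet normal 0.0000 -1.0000 0.0000
    outer loop
      vertex 7.000 1.876 0.000
      vertex 21.000 1.876 21.000
      vertex 7.000 1.876 21.000
    endloop
  endfacet
  facet normal 0.8660 -0.5000 0.0000
    outer loop
      vertex 21.000 1.876 0.000
      vertex 28.000 14.000 0.000
      vertex 28.000 14.000 21.000
    endloop
  endfacet
  facet normal 0.8660 -0.5000 0.0000
    outer loop
      vertex 21.000 1.876 0.000
      vertex 28.000 14.000 21.000
      vertex 21.000 1.876 21.000
    endloop
  endfacet
endsolid part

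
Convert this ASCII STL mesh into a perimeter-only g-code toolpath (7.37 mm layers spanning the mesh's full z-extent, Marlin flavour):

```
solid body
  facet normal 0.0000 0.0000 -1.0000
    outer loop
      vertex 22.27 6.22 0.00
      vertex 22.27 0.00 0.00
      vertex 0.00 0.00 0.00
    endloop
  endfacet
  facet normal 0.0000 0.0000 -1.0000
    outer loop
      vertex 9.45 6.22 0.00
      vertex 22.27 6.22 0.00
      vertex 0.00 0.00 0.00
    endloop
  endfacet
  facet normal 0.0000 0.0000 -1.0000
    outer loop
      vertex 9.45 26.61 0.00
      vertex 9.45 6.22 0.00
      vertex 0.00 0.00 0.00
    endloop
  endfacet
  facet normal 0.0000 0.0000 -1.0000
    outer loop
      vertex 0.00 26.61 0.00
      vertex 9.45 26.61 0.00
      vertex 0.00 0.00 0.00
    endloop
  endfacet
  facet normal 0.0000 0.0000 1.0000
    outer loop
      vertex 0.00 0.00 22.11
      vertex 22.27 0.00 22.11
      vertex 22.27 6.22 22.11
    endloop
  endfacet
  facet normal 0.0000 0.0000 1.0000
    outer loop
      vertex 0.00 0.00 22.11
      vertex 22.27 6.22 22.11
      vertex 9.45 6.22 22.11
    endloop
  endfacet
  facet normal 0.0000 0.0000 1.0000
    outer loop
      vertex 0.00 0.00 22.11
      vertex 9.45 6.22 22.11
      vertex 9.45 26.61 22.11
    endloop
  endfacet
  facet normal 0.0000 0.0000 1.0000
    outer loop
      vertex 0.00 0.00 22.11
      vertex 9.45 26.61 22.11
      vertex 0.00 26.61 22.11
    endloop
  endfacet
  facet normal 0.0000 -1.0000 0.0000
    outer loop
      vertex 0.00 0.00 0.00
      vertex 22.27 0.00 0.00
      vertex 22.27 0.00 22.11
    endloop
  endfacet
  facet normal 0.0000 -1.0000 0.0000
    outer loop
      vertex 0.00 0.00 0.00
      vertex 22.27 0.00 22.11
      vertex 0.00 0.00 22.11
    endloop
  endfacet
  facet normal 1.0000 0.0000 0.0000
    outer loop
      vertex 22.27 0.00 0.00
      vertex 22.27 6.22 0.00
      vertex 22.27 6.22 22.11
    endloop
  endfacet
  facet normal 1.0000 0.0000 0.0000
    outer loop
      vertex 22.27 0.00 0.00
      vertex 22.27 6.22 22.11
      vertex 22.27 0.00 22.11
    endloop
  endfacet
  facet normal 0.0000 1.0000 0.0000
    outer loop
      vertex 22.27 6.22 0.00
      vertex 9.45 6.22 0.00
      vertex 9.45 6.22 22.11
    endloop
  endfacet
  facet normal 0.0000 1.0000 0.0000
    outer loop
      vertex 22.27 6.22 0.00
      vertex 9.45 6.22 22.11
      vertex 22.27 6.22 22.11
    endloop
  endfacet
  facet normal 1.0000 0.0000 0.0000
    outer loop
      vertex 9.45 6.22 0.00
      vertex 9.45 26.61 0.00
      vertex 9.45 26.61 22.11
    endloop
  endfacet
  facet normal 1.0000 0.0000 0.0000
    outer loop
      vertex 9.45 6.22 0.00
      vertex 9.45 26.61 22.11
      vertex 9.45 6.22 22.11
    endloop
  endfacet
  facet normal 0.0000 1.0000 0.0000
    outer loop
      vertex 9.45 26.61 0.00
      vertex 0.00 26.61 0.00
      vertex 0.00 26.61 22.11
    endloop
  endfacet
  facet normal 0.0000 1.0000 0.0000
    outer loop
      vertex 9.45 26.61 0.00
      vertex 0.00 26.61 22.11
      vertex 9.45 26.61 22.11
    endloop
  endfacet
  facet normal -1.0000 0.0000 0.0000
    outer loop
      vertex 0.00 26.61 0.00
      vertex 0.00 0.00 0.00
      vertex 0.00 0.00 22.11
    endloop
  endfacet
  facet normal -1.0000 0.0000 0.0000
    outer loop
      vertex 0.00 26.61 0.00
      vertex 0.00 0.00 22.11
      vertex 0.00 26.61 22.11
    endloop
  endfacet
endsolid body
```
; perimeter-only toolpath
G21 ; units = mm
G90 ; absolute positioning
G28 ; home
; layer 1
G0 Z7.37
G0 X0.00 Y0.00
G1 X22.27 Y0.00
G1 X22.27 Y6.22
G1 X9.45 Y6.22
G1 X9.45 Y26.61
G1 X0.00 Y26.61
G1 X0.00 Y0.00
; layer 2
G0 Z14.74
G0 X0.00 Y0.00
G1 X22.27 Y0.00
G1 X22.27 Y6.22
G1 X9.45 Y6.22
G1 X9.45 Y26.61
G1 X0.00 Y26.61
G1 X0.00 Y0.00
; layer 3
G0 Z22.11
G0 X0.00 Y0.00
G1 X22.27 Y0.00
G1 X22.27 Y6.22
G1 X9.45 Y6.22
G1 X9.45 Y26.61
G1 X0.00 Y26.61
G1 X0.00 Y0.00
M2 ; end

The solid is an L-shaped prism: outer 22.3 × 26.6 mm, arm thicknesses ≈ 6.22 mm (horizontal) and 9.45 mm (vertical), extruded 22.1 mm in z. Slicing at Δz = 7.37 mm — 3 equal slices spanning the solid's height, so layer i sits at z = i·h/3 — gives 3 non-empty perimeters. Each is a 6-segment closed polygon; G0 lifts to the layer z and rapids to the start vertex, then G1 traces the edges.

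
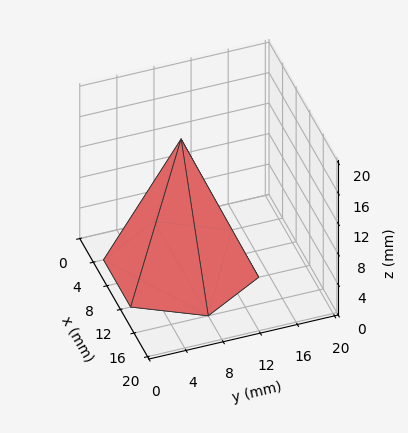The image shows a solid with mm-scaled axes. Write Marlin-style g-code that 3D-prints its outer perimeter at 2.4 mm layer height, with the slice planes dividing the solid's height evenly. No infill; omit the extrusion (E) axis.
Reading the render: the shape is a regular 6-sided pyramid, base circumscribed radius ≈ 8 mm, apex at z ≈ 17 mm (dimensions read to the nearest mm from the axis ticks). For the g-code, the solid's height is divided into equal slices at the stated Δz and each level perimeter traced with G1 moves after a G0 lift.

; perimeter-only toolpath
G21 ; units = mm
G90 ; absolute positioning
G28 ; home
; layer 1
G0 Z2.4
G0 X14.9 Y8.0
G1 X11.4 Y13.9
G1 X4.6 Y13.9
G1 X1.1 Y8.0
G1 X4.6 Y2.1
G1 X11.4 Y2.1
G1 X14.9 Y8.0
; layer 2
G0 Z4.9
G0 X13.7 Y8.0
G1 X10.9 Y12.9
G1 X5.1 Y12.9
G1 X2.3 Y8.0
G1 X5.1 Y3.1
G1 X10.9 Y3.1
G1 X13.7 Y8.0
; layer 3
G0 Z7.3
G0 X12.6 Y8.0
G1 X10.3 Y11.9
G1 X5.7 Y11.9
G1 X3.4 Y8.0
G1 X5.7 Y4.1
G1 X10.3 Y4.1
G1 X12.6 Y8.0
; layer 4
G0 Z9.7
G0 X11.4 Y8.0
G1 X9.7 Y11.0
G1 X6.3 Y11.0
G1 X4.6 Y8.0
G1 X6.3 Y5.0
G1 X9.7 Y5.0
G1 X11.4 Y8.0
; layer 5
G0 Z12.1
G0 X10.3 Y8.0
G1 X9.1 Y10.0
G1 X6.9 Y10.0
G1 X5.7 Y8.0
G1 X6.9 Y6.0
G1 X9.1 Y6.0
G1 X10.3 Y8.0
; layer 6
G0 Z14.6
G0 X9.1 Y8.0
G1 X8.6 Y9.0
G1 X7.4 Y9.0
G1 X6.9 Y8.0
G1 X7.4 Y7.0
G1 X8.6 Y7.0
G1 X9.1 Y8.0
M2 ; end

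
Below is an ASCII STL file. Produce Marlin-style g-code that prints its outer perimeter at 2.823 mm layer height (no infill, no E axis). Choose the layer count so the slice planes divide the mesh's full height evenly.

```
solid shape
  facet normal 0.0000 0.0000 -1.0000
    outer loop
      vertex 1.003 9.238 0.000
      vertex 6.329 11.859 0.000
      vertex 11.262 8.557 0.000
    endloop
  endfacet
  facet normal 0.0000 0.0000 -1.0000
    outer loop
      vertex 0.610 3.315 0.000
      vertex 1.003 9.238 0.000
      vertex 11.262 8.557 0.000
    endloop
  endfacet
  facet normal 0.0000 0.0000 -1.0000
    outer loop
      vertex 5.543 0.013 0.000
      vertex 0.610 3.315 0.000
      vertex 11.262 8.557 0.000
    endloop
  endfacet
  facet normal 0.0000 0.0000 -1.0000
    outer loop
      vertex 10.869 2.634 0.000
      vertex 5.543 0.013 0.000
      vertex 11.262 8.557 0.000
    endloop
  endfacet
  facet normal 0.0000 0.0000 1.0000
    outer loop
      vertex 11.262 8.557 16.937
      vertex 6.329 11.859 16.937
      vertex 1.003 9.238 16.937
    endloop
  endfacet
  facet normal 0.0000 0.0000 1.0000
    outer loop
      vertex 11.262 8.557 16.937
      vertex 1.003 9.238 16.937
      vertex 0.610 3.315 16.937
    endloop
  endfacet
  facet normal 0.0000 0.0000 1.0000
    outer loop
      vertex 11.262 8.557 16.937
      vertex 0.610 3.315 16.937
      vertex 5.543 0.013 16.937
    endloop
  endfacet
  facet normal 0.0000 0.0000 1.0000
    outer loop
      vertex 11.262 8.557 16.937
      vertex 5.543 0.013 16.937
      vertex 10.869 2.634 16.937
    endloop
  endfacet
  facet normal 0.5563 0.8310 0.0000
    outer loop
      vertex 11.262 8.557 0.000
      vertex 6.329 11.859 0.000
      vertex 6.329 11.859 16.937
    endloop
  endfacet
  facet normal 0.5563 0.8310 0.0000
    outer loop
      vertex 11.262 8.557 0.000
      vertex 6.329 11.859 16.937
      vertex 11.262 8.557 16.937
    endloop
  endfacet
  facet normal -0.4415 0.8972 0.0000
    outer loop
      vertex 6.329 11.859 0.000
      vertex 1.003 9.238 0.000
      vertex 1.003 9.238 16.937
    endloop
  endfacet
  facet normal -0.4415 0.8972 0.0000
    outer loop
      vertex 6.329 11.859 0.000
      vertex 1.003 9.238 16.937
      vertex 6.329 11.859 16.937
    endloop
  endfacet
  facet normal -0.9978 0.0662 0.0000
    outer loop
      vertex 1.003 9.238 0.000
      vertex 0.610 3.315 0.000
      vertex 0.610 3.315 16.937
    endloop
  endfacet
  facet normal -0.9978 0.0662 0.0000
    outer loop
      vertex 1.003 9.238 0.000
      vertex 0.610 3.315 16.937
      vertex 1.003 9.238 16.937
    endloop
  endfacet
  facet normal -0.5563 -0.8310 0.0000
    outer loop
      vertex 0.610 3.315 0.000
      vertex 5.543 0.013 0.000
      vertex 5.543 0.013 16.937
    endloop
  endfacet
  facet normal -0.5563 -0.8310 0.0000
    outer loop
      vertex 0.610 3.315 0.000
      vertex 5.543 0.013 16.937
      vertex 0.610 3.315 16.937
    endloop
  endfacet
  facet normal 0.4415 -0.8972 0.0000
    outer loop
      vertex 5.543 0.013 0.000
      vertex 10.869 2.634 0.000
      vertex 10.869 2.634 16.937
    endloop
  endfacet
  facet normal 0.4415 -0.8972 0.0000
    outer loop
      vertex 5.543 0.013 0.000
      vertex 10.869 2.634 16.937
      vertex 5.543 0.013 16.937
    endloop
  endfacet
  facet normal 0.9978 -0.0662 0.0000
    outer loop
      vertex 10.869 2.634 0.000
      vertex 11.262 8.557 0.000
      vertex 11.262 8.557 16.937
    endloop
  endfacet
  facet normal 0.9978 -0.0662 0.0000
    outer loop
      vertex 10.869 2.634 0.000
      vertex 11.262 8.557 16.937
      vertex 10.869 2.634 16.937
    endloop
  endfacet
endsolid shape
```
; perimeter-only toolpath
G21 ; units = mm
G90 ; absolute positioning
G28 ; home
; layer 1
G0 Z2.823
G0 X11.262 Y8.557
G1 X6.329 Y11.859
G1 X1.003 Y9.238
G1 X0.610 Y3.315
G1 X5.543 Y0.013
G1 X10.869 Y2.634
G1 X11.262 Y8.557
; layer 2
G0 Z5.646
G0 X11.262 Y8.557
G1 X6.329 Y11.859
G1 X1.003 Y9.238
G1 X0.610 Y3.315
G1 X5.543 Y0.013
G1 X10.869 Y2.634
G1 X11.262 Y8.557
; layer 3
G0 Z8.469
G0 X11.262 Y8.557
G1 X6.329 Y11.859
G1 X1.003 Y9.238
G1 X0.610 Y3.315
G1 X5.543 Y0.013
G1 X10.869 Y2.634
G1 X11.262 Y8.557
; layer 4
G0 Z11.291
G0 X11.262 Y8.557
G1 X6.329 Y11.859
G1 X1.003 Y9.238
G1 X0.610 Y3.315
G1 X5.543 Y0.013
G1 X10.869 Y2.634
G1 X11.262 Y8.557
; layer 5
G0 Z14.114
G0 X11.262 Y8.557
G1 X6.329 Y11.859
G1 X1.003 Y9.238
G1 X0.610 Y3.315
G1 X5.543 Y0.013
G1 X10.869 Y2.634
G1 X11.262 Y8.557
; layer 6
G0 Z16.937
G0 X11.262 Y8.557
G1 X6.329 Y11.859
G1 X1.003 Y9.238
G1 X0.610 Y3.315
G1 X5.543 Y0.013
G1 X10.869 Y2.634
G1 X11.262 Y8.557
M2 ; end

The solid is a regular 6-sided prism (a cylinder approximated with 6 flat sides), circumscribed radius ≈ 5.94 mm, height ≈ 16.9 mm. Slicing at Δz = 2.823 mm — 6 equal slices spanning the solid's height, so layer i sits at z = i·h/6 — gives 6 non-empty perimeters. Each is a 6-segment closed polygon; G0 lifts to the layer z and rapids to the start vertex, then G1 traces the edges.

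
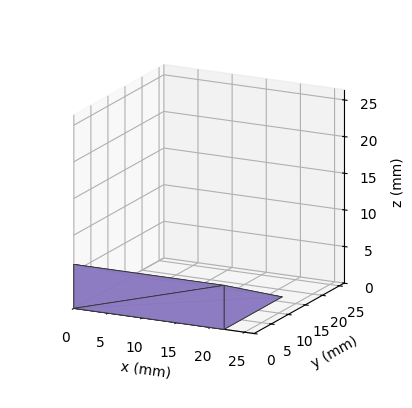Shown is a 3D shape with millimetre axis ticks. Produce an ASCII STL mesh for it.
Reading the render: the shape is a wedge (ramp): 22 × 17 mm base, rising to 6 mm along the y=0 edge and sloping linearly to z=0 at y=17 (dimensions read to the nearest mm from the axis ticks). For the STL, each face is triangulated and given an outward normal.

solid part
  facet normal 0.0000 0.0000 -1.0000
    outer loop
      vertex 22.000 17.000 0.000
      vertex 22.000 0.000 0.000
      vertex 0.000 0.000 0.000
    endloop
  endfacet
  facet normal 0.0000 0.0000 -1.0000
    outer loop
      vertex 0.000 17.000 0.000
      vertex 22.000 17.000 0.000
      vertex 0.000 0.000 0.000
    endloop
  endfacet
  facet normal 0.0000 -1.0000 0.0000
    outer loop
      vertex 0.000 0.000 0.000
      vertex 22.000 0.000 0.000
      vertex 22.000 0.000 6.000
    endloop
  endfacet
  facet normal 0.0000 -1.0000 0.0000
    outer loop
      vertex 0.000 0.000 0.000
      vertex 22.000 0.000 6.000
      vertex 0.000 0.000 6.000
    endloop
  endfacet
  facet normal 0.0000 0.3328 0.9430
    outer loop
      vertex 0.000 0.000 6.000
      vertex 22.000 0.000 6.000
      vertex 22.000 17.000 0.000
    endloop
  endfacet
  facet normal 0.0000 0.3328 0.9430
    outer loop
      vertex 0.000 0.000 6.000
      vertex 22.000 17.000 0.000
      vertex 0.000 17.000 0.000
    endloop
  endfacet
  facet normal -1.0000 0.0000 0.0000
    outer loop
      vertex 0.000 0.000 6.000
      vertex 0.000 17.000 0.000
      vertex 0.000 0.000 0.000
    endloop
  endfacet
  facet normal 1.0000 0.0000 0.0000
    outer loop
      vertex 22.000 0.000 0.000
      vertex 22.000 17.000 0.000
      vertex 22.000 0.000 6.000
    endloop
  endfacet
endsolid part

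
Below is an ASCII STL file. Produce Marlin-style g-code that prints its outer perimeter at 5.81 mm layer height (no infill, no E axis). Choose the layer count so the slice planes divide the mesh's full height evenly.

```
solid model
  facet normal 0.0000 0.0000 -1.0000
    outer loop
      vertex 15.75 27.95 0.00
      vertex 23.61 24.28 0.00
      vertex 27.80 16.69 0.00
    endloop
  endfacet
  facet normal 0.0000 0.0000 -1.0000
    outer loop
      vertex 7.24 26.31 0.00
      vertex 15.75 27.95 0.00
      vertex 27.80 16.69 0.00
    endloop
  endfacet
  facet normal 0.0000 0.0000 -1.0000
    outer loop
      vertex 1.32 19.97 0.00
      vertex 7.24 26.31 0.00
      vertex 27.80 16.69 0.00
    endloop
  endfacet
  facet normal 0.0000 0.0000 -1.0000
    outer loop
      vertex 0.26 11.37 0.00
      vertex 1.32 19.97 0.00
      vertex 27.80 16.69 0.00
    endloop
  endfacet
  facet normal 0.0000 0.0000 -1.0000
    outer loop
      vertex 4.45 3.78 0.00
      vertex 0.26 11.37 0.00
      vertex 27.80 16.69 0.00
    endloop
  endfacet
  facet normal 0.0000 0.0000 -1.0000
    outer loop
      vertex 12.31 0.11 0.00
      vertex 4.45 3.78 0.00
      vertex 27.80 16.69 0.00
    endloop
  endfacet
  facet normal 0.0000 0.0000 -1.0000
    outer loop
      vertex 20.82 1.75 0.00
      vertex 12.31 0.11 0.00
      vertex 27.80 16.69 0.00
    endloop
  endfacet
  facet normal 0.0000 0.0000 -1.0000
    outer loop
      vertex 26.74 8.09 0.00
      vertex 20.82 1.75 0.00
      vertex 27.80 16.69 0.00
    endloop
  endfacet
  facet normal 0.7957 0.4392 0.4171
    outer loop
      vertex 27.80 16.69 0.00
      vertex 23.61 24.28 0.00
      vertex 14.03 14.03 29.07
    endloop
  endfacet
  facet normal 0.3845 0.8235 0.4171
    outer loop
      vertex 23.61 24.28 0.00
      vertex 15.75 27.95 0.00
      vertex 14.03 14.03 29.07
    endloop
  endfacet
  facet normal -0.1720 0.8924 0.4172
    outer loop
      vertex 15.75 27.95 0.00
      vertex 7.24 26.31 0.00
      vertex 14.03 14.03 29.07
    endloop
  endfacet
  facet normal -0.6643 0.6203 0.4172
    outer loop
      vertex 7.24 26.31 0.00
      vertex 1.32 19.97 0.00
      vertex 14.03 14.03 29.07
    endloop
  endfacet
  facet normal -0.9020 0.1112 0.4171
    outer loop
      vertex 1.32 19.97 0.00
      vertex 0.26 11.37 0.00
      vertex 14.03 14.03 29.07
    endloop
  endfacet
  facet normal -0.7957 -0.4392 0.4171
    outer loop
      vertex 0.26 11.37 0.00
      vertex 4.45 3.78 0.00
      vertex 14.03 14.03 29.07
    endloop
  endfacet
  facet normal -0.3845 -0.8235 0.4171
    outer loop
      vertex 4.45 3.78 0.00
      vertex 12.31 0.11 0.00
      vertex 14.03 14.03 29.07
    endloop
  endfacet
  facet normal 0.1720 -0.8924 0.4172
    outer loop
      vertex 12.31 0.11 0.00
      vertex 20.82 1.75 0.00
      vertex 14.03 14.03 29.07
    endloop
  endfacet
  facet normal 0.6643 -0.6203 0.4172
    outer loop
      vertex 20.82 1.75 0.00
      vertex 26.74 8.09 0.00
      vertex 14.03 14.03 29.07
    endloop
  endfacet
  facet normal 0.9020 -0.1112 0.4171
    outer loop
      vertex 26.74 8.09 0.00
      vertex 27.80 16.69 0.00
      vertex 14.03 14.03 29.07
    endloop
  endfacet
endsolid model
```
; perimeter-only toolpath
G21 ; units = mm
G90 ; absolute positioning
G28 ; home
; layer 1
G0 Z5.81
G0 X25.05 Y16.16
G1 X21.69 Y22.23
G1 X15.41 Y25.17
G1 X8.60 Y23.85
G1 X3.86 Y18.78
G1 X3.01 Y11.90
G1 X6.37 Y5.83
G1 X12.65 Y2.89
G1 X19.46 Y4.21
G1 X24.20 Y9.28
G1 X25.05 Y16.16
; layer 2
G0 Z11.63
G0 X22.29 Y15.63
G1 X19.78 Y20.18
G1 X15.06 Y22.38
G1 X9.96 Y21.40
G1 X6.40 Y17.59
G1 X5.77 Y12.43
G1 X8.28 Y7.88
G1 X13.00 Y5.68
G1 X18.10 Y6.66
G1 X21.66 Y10.47
G1 X22.29 Y15.63
; layer 3
G0 Z17.44
G0 X19.54 Y15.09
G1 X17.86 Y18.13
G1 X14.72 Y19.60
G1 X11.31 Y18.94
G1 X8.95 Y16.41
G1 X8.52 Y12.97
G1 X10.20 Y9.93
G1 X13.34 Y8.46
G1 X16.75 Y9.12
G1 X19.11 Y11.65
G1 X19.54 Y15.09
; layer 4
G0 Z23.26
G0 X16.78 Y14.56
G1 X15.95 Y16.08
G1 X14.37 Y16.81
G1 X12.67 Y16.49
G1 X11.49 Y15.22
G1 X11.28 Y13.50
G1 X12.11 Y11.98
G1 X13.69 Y11.25
G1 X15.39 Y11.57
G1 X16.57 Y12.84
G1 X16.78 Y14.56
M2 ; end

The solid is a regular 10-sided pyramid, base circumscribed radius ≈ 14 mm, apex at z ≈ 29.1 mm. Slicing at Δz = 5.81 mm — 5 equal slices spanning the solid's height, so layer i sits at z = i·h/5 — gives 4 non-empty perimeters. Each is a 10-segment closed polygon; G0 lifts to the layer z and rapids to the start vertex, then G1 traces the edges. The cross-section shrinks linearly with z (the slice at the apex is degenerate and omitted).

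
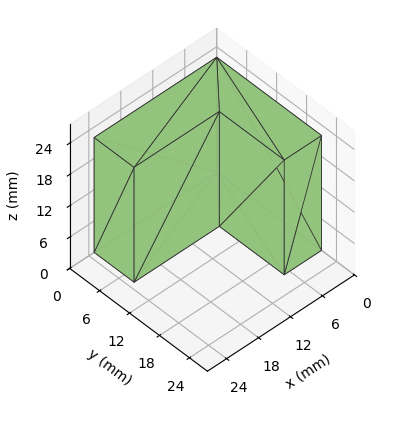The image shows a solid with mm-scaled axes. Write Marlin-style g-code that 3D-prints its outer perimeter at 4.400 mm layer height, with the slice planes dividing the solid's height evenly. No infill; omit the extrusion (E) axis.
Reading the render: the shape is an L-shaped prism: outer 23 × 21 mm, arm thicknesses ≈ 8 mm (horizontal) and 7 mm (vertical), extruded 22 mm in z (dimensions read to the nearest mm from the axis ticks). For the g-code, the solid's height is divided into equal slices at the stated Δz and each level perimeter traced with G1 moves after a G0 lift.

; perimeter-only toolpath
G21 ; units = mm
G90 ; absolute positioning
G28 ; home
; layer 1
G0 Z4.400
G0 X0.000 Y0.000
G1 X23.000 Y0.000
G1 X23.000 Y8.000
G1 X7.000 Y8.000
G1 X7.000 Y21.000
G1 X0.000 Y21.000
G1 X0.000 Y0.000
; layer 2
G0 Z8.800
G0 X0.000 Y0.000
G1 X23.000 Y0.000
G1 X23.000 Y8.000
G1 X7.000 Y8.000
G1 X7.000 Y21.000
G1 X0.000 Y21.000
G1 X0.000 Y0.000
; layer 3
G0 Z13.200
G0 X0.000 Y0.000
G1 X23.000 Y0.000
G1 X23.000 Y8.000
G1 X7.000 Y8.000
G1 X7.000 Y21.000
G1 X0.000 Y21.000
G1 X0.000 Y0.000
; layer 4
G0 Z17.600
G0 X0.000 Y0.000
G1 X23.000 Y0.000
G1 X23.000 Y8.000
G1 X7.000 Y8.000
G1 X7.000 Y21.000
G1 X0.000 Y21.000
G1 X0.000 Y0.000
; layer 5
G0 Z22.000
G0 X0.000 Y0.000
G1 X23.000 Y0.000
G1 X23.000 Y8.000
G1 X7.000 Y8.000
G1 X7.000 Y21.000
G1 X0.000 Y21.000
G1 X0.000 Y0.000
M2 ; end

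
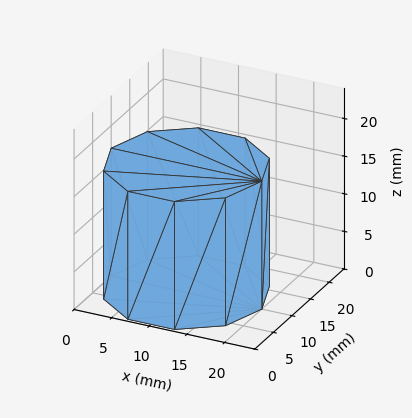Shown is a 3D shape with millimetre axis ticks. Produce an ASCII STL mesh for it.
Reading the render: the shape is a regular 10-sided prism (a cylinder approximated with 10 flat sides), circumscribed radius ≈ 10 mm, height ≈ 17 mm (dimensions read to the nearest mm from the axis ticks). For the STL, each face is triangulated and given an outward normal.

solid part
  facet normal 0.0000 0.0000 -1.0000
    outer loop
      vertex 13.1 19.5 0.0
      vertex 18.1 15.9 0.0
      vertex 20.0 10.0 0.0
    endloop
  endfacet
  facet normal 0.0000 0.0000 -1.0000
    outer loop
      vertex 6.9 19.5 0.0
      vertex 13.1 19.5 0.0
      vertex 20.0 10.0 0.0
    endloop
  endfacet
  facet normal 0.0000 0.0000 -1.0000
    outer loop
      vertex 1.9 15.9 0.0
      vertex 6.9 19.5 0.0
      vertex 20.0 10.0 0.0
    endloop
  endfacet
  facet normal 0.0000 0.0000 -1.0000
    outer loop
      vertex 0.0 10.0 0.0
      vertex 1.9 15.9 0.0
      vertex 20.0 10.0 0.0
    endloop
  endfacet
  facet normal 0.0000 0.0000 -1.0000
    outer loop
      vertex 1.9 4.1 0.0
      vertex 0.0 10.0 0.0
      vertex 20.0 10.0 0.0
    endloop
  endfacet
  facet normal 0.0000 0.0000 -1.0000
    outer loop
      vertex 6.9 0.5 0.0
      vertex 1.9 4.1 0.0
      vertex 20.0 10.0 0.0
    endloop
  endfacet
  facet normal 0.0000 0.0000 -1.0000
    outer loop
      vertex 13.1 0.5 0.0
      vertex 6.9 0.5 0.0
      vertex 20.0 10.0 0.0
    endloop
  endfacet
  facet normal 0.0000 0.0000 -1.0000
    outer loop
      vertex 18.1 4.1 0.0
      vertex 13.1 0.5 0.0
      vertex 20.0 10.0 0.0
    endloop
  endfacet
  facet normal 0.0000 0.0000 1.0000
    outer loop
      vertex 20.0 10.0 17.0
      vertex 18.1 15.9 17.0
      vertex 13.1 19.5 17.0
    endloop
  endfacet
  facet normal 0.0000 0.0000 1.0000
    outer loop
      vertex 20.0 10.0 17.0
      vertex 13.1 19.5 17.0
      vertex 6.9 19.5 17.0
    endloop
  endfacet
  facet normal 0.0000 0.0000 1.0000
    outer loop
      vertex 20.0 10.0 17.0
      vertex 6.9 19.5 17.0
      vertex 1.9 15.9 17.0
    endloop
  endfacet
  facet normal 0.0000 0.0000 1.0000
    outer loop
      vertex 20.0 10.0 17.0
      vertex 1.9 15.9 17.0
      vertex 0.0 10.0 17.0
    endloop
  endfacet
  facet normal 0.0000 0.0000 1.0000
    outer loop
      vertex 20.0 10.0 17.0
      vertex 0.0 10.0 17.0
      vertex 1.9 4.1 17.0
    endloop
  endfacet
  facet normal 0.0000 0.0000 1.0000
    outer loop
      vertex 20.0 10.0 17.0
      vertex 1.9 4.1 17.0
      vertex 6.9 0.5 17.0
    endloop
  endfacet
  facet normal 0.0000 0.0000 1.0000
    outer loop
      vertex 20.0 10.0 17.0
      vertex 6.9 0.5 17.0
      vertex 13.1 0.5 17.0
    endloop
  endfacet
  facet normal 0.0000 0.0000 1.0000
    outer loop
      vertex 20.0 10.0 17.0
      vertex 13.1 0.5 17.0
      vertex 18.1 4.1 17.0
    endloop
  endfacet
  facet normal 0.9519 0.3065 0.0000
    outer loop
      vertex 20.0 10.0 0.0
      vertex 18.1 15.9 0.0
      vertex 18.1 15.9 17.0
    endloop
  endfacet
  facet normal 0.9519 0.3065 0.0000
    outer loop
      vertex 20.0 10.0 0.0
      vertex 18.1 15.9 17.0
      vertex 20.0 10.0 17.0
    endloop
  endfacet
  facet normal 0.5843 0.8115 0.0000
    outer loop
      vertex 18.1 15.9 0.0
      vertex 13.1 19.5 0.0
      vertex 13.1 19.5 17.0
    endloop
  endfacet
  facet normal 0.5843 0.8115 0.0000
    outer loop
      vertex 18.1 15.9 0.0
      vertex 13.1 19.5 17.0
      vertex 18.1 15.9 17.0
    endloop
  endfacet
  facet normal 0.0000 1.0000 0.0000
    outer loop
      vertex 13.1 19.5 0.0
      vertex 6.9 19.5 0.0
      vertex 6.9 19.5 17.0
    endloop
  endfacet
  facet normal 0.0000 1.0000 0.0000
    outer loop
      vertex 13.1 19.5 0.0
      vertex 6.9 19.5 17.0
      vertex 13.1 19.5 17.0
    endloop
  endfacet
  facet normal -0.5843 0.8115 0.0000
    outer loop
      vertex 6.9 19.5 0.0
      vertex 1.9 15.9 0.0
      vertex 1.9 15.9 17.0
    endloop
  endfacet
  facet normal -0.5843 0.8115 0.0000
    outer loop
      vertex 6.9 19.5 0.0
      vertex 1.9 15.9 17.0
      vertex 6.9 19.5 17.0
    endloop
  endfacet
  facet normal -0.9519 0.3065 0.0000
    outer loop
      vertex 1.9 15.9 0.0
      vertex 0.0 10.0 0.0
      vertex 0.0 10.0 17.0
    endloop
  endfacet
  facet normal -0.9519 0.3065 0.0000
    outer loop
      vertex 1.9 15.9 0.0
      vertex 0.0 10.0 17.0
      vertex 1.9 15.9 17.0
    endloop
  endfacet
  facet normal -0.9519 -0.3065 0.0000
    outer loop
      vertex 0.0 10.0 0.0
      vertex 1.9 4.1 0.0
      vertex 1.9 4.1 17.0
    endloop
  endfacet
  facet normal -0.9519 -0.3065 0.0000
    outer loop
      vertex 0.0 10.0 0.0
      vertex 1.9 4.1 17.0
      vertex 0.0 10.0 17.0
    endloop
  endfacet
  facet normal -0.5843 -0.8115 0.0000
    outer loop
      vertex 1.9 4.1 0.0
      vertex 6.9 0.5 0.0
      vertex 6.9 0.5 17.0
    endloop
  endfacet
  facet normal -0.5843 -0.8115 0.0000
    outer loop
      vertex 1.9 4.1 0.0
      vertex 6.9 0.5 17.0
      vertex 1.9 4.1 17.0
    endloop
  endfacet
  facet normal 0.0000 -1.0000 0.0000
    outer loop
      vertex 6.9 0.5 0.0
      vertex 13.1 0.5 0.0
      vertex 13.1 0.5 17.0
    endloop
  endfacet
  facet normal 0.0000 -1.0000 0.0000
    outer loop
      vertex 6.9 0.5 0.0
      vertex 13.1 0.5 17.0
      vertex 6.9 0.5 17.0
    endloop
  endfacet
  facet normal 0.5843 -0.8115 0.0000
    outer loop
      vertex 13.1 0.5 0.0
      vertex 18.1 4.1 0.0
      vertex 18.1 4.1 17.0
    endloop
  endfacet
  facet normal 0.5843 -0.8115 0.0000
    outer loop
      vertex 13.1 0.5 0.0
      vertex 18.1 4.1 17.0
      vertex 13.1 0.5 17.0
    endloop
  endfacet
  facet normal 0.9519 -0.3065 0.0000
    outer loop
      vertex 18.1 4.1 0.0
      vertex 20.0 10.0 0.0
      vertex 20.0 10.0 17.0
    endloop
  endfacet
  facet normal 0.9519 -0.3065 0.0000
    outer loop
      vertex 18.1 4.1 0.0
      vertex 20.0 10.0 17.0
      vertex 18.1 4.1 17.0
    endloop
  endfacet
endsolid part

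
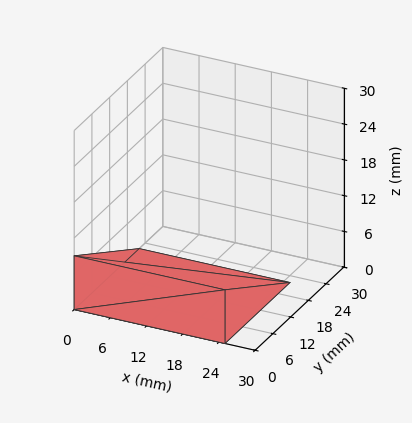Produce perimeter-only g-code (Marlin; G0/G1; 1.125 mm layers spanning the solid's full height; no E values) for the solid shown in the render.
Reading the render: the shape is a wedge (ramp): 25 × 22 mm base, rising to 9 mm along the y=0 edge and sloping linearly to z=0 at y=22 (dimensions read to the nearest mm from the axis ticks). For the g-code, the solid's height is divided into equal slices at the stated Δz and each level perimeter traced with G1 moves after a G0 lift.

; perimeter-only toolpath
G21 ; units = mm
G90 ; absolute positioning
G28 ; home
; layer 1
G0 Z1.125
G0 X0.000 Y0.000
G1 X25.000 Y0.000
G1 X25.000 Y19.250
G1 X0.000 Y19.250
G1 X0.000 Y0.000
; layer 2
G0 Z2.250
G0 X0.000 Y0.000
G1 X25.000 Y0.000
G1 X25.000 Y16.500
G1 X0.000 Y16.500
G1 X0.000 Y0.000
; layer 3
G0 Z3.375
G0 X0.000 Y0.000
G1 X25.000 Y0.000
G1 X25.000 Y13.750
G1 X0.000 Y13.750
G1 X0.000 Y0.000
; layer 4
G0 Z4.500
G0 X0.000 Y0.000
G1 X25.000 Y0.000
G1 X25.000 Y11.000
G1 X0.000 Y11.000
G1 X0.000 Y0.000
; layer 5
G0 Z5.625
G0 X0.000 Y0.000
G1 X25.000 Y0.000
G1 X25.000 Y8.250
G1 X0.000 Y8.250
G1 X0.000 Y0.000
; layer 6
G0 Z6.750
G0 X0.000 Y0.000
G1 X25.000 Y0.000
G1 X25.000 Y5.500
G1 X0.000 Y5.500
G1 X0.000 Y0.000
; layer 7
G0 Z7.875
G0 X0.000 Y0.000
G1 X25.000 Y0.000
G1 X25.000 Y2.750
G1 X0.000 Y2.750
G1 X0.000 Y0.000
M2 ; end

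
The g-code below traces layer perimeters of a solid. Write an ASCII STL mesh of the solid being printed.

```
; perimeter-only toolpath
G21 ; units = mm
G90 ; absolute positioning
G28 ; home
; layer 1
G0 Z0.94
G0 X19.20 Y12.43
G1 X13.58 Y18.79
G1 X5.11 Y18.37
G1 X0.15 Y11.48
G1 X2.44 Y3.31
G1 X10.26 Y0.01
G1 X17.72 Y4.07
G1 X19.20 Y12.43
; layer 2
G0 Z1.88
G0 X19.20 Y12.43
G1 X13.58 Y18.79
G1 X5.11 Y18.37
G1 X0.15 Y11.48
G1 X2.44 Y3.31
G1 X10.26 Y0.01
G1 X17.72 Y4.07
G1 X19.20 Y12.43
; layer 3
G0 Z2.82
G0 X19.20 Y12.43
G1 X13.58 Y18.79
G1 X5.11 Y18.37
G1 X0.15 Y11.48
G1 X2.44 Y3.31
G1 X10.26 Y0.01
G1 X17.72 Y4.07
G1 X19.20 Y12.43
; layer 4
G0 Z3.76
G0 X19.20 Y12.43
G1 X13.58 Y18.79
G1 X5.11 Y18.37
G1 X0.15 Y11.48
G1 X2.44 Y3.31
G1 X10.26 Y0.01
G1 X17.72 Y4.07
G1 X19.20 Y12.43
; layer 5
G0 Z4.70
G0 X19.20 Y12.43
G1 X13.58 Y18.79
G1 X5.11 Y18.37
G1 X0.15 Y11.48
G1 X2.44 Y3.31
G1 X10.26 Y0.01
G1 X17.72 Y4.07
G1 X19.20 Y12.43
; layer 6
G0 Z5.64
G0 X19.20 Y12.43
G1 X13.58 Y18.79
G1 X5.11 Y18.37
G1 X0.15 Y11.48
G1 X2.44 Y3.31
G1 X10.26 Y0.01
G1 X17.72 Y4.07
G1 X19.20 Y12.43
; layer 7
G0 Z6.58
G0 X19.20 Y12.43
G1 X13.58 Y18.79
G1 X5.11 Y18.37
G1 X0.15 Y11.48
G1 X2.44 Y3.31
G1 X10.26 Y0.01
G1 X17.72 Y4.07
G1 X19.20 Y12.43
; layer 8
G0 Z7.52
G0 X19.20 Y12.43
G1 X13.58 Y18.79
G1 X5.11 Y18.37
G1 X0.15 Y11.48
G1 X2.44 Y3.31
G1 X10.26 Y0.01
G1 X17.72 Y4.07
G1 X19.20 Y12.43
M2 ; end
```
solid part
  facet normal 0.0000 0.0000 -1.0000
    outer loop
      vertex 5.11 18.37 0.00
      vertex 13.58 18.79 0.00
      vertex 19.20 12.43 0.00
    endloop
  endfacet
  facet normal 0.0000 0.0000 -1.0000
    outer loop
      vertex 0.15 11.48 0.00
      vertex 5.11 18.37 0.00
      vertex 19.20 12.43 0.00
    endloop
  endfacet
  facet normal 0.0000 0.0000 -1.0000
    outer loop
      vertex 2.44 3.31 0.00
      vertex 0.15 11.48 0.00
      vertex 19.20 12.43 0.00
    endloop
  endfacet
  facet normal 0.0000 0.0000 -1.0000
    outer loop
      vertex 10.26 0.01 0.00
      vertex 2.44 3.31 0.00
      vertex 19.20 12.43 0.00
    endloop
  endfacet
  facet normal 0.0000 0.0000 -1.0000
    outer loop
      vertex 17.72 4.07 0.00
      vertex 10.26 0.01 0.00
      vertex 19.20 12.43 0.00
    endloop
  endfacet
  facet normal 0.0000 0.0000 1.0000
    outer loop
      vertex 19.20 12.43 7.52
      vertex 13.58 18.79 7.52
      vertex 5.11 18.37 7.52
    endloop
  endfacet
  facet normal 0.0000 0.0000 1.0000
    outer loop
      vertex 19.20 12.43 7.52
      vertex 5.11 18.37 7.52
      vertex 0.15 11.48 7.52
    endloop
  endfacet
  facet normal 0.0000 0.0000 1.0000
    outer loop
      vertex 19.20 12.43 7.52
      vertex 0.15 11.48 7.52
      vertex 2.44 3.31 7.52
    endloop
  endfacet
  facet normal 0.0000 0.0000 1.0000
    outer loop
      vertex 19.20 12.43 7.52
      vertex 2.44 3.31 7.52
      vertex 10.26 0.01 7.52
    endloop
  endfacet
  facet normal 0.0000 0.0000 1.0000
    outer loop
      vertex 19.20 12.43 7.52
      vertex 10.26 0.01 7.52
      vertex 17.72 4.07 7.52
    endloop
  endfacet
  facet normal 0.7494 0.6622 0.0000
    outer loop
      vertex 19.20 12.43 0.00
      vertex 13.58 18.79 0.00
      vertex 13.58 18.79 7.52
    endloop
  endfacet
  facet normal 0.7494 0.6622 0.0000
    outer loop
      vertex 19.20 12.43 0.00
      vertex 13.58 18.79 7.52
      vertex 19.20 12.43 7.52
    endloop
  endfacet
  facet normal -0.0495 0.9988 0.0000
    outer loop
      vertex 13.58 18.79 0.00
      vertex 5.11 18.37 0.00
      vertex 5.11 18.37 7.52
    endloop
  endfacet
  facet normal -0.0495 0.9988 0.0000
    outer loop
      vertex 13.58 18.79 0.00
      vertex 5.11 18.37 7.52
      vertex 13.58 18.79 7.52
    endloop
  endfacet
  facet normal -0.8116 0.5842 0.0000
    outer loop
      vertex 5.11 18.37 0.00
      vertex 0.15 11.48 0.00
      vertex 0.15 11.48 7.52
    endloop
  endfacet
  facet normal -0.8116 0.5842 0.0000
    outer loop
      vertex 5.11 18.37 0.00
      vertex 0.15 11.48 7.52
      vertex 5.11 18.37 7.52
    endloop
  endfacet
  facet normal -0.9629 -0.2699 0.0000
    outer loop
      vertex 0.15 11.48 0.00
      vertex 2.44 3.31 0.00
      vertex 2.44 3.31 7.52
    endloop
  endfacet
  facet normal -0.9629 -0.2699 0.0000
    outer loop
      vertex 0.15 11.48 0.00
      vertex 2.44 3.31 7.52
      vertex 0.15 11.48 7.52
    endloop
  endfacet
  facet normal -0.3888 -0.9213 0.0000
    outer loop
      vertex 2.44 3.31 0.00
      vertex 10.26 0.01 0.00
      vertex 10.26 0.01 7.52
    endloop
  endfacet
  facet normal -0.3888 -0.9213 0.0000
    outer loop
      vertex 2.44 3.31 0.00
      vertex 10.26 0.01 7.52
      vertex 2.44 3.31 7.52
    endloop
  endfacet
  facet normal 0.4780 -0.8783 0.0000
    outer loop
      vertex 10.26 0.01 0.00
      vertex 17.72 4.07 0.00
      vertex 17.72 4.07 7.52
    endloop
  endfacet
  facet normal 0.4780 -0.8783 0.0000
    outer loop
      vertex 10.26 0.01 0.00
      vertex 17.72 4.07 7.52
      vertex 10.26 0.01 7.52
    endloop
  endfacet
  facet normal 0.9847 -0.1743 0.0000
    outer loop
      vertex 17.72 4.07 0.00
      vertex 19.20 12.43 0.00
      vertex 19.20 12.43 7.52
    endloop
  endfacet
  facet normal 0.9847 -0.1743 0.0000
    outer loop
      vertex 17.72 4.07 0.00
      vertex 19.20 12.43 7.52
      vertex 17.72 4.07 7.52
    endloop
  endfacet
endsolid part

The G0 Z moves step by Δz≈0.94 mm. Every layer's G1 loop is the same polygon, so the solid is a straight extrusion of it from z=0 to z≈7.52. Closing with flat bottom and top caps and triangulating gives 24 facets — a regular 7-sided prism (a cylinder approximated with 7 flat sides), circumscribed radius ≈ 9.78 mm, height ≈ 7.52 mm.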